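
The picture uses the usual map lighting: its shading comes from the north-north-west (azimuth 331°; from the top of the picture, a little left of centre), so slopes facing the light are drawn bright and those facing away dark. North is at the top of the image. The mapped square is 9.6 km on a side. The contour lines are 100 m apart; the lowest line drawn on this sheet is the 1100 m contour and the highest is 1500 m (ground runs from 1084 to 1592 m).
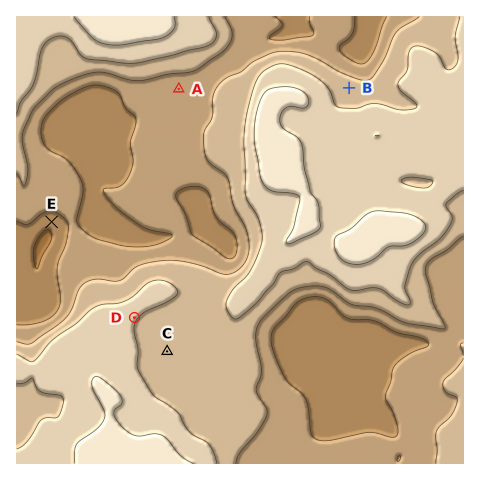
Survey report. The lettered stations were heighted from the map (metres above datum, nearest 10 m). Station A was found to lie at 1260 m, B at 1360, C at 1360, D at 1410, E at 1140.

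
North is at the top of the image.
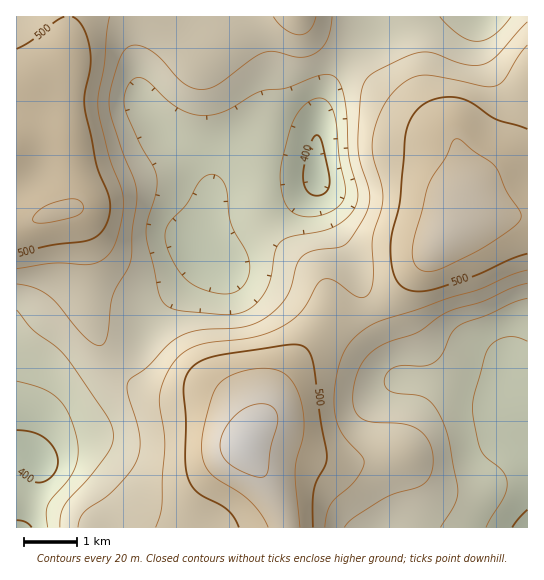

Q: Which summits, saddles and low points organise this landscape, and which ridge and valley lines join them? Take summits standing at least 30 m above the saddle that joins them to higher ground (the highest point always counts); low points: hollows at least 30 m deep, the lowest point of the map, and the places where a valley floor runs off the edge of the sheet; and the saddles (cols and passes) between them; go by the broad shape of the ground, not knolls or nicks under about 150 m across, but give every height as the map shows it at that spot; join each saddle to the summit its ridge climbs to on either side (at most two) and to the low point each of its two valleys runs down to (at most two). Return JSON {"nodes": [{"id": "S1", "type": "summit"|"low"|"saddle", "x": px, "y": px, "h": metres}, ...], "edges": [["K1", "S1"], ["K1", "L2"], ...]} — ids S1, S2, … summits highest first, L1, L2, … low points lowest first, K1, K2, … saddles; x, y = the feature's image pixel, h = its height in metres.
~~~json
{"nodes": [
{"id": "S1", "type": "summit", "x": 243, "y": 443, "h": 549},
{"id": "S2", "type": "summit", "x": 450, "y": 229, "h": 533},
{"id": "S3", "type": "summit", "x": 58, "y": 211, "h": 522},
{"id": "L1", "type": "low", "x": 37, "y": 459, "h": 390},
{"id": "L2", "type": "low", "x": 527, "y": 527, "h": 392},
{"id": "L3", "type": "low", "x": 317, "y": 175, "h": 394},
{"id": "K1", "type": "saddle", "x": 370, "y": 311, "h": 483},
{"id": "K2", "type": "saddle", "x": 115, "y": 366, "h": 457},
{"id": "K3", "type": "saddle", "x": 347, "y": 57, "h": 448}],
"edges": [["K1", "S1"], ["K1", "S2"], ["K1", "L2"], ["K1", "L3"], ["K2", "S1"], ["K2", "S3"], ["K2", "L1"], ["K2", "L3"], ["K3", "S2"], ["K3", "S3"], ["K3", "L3"]]}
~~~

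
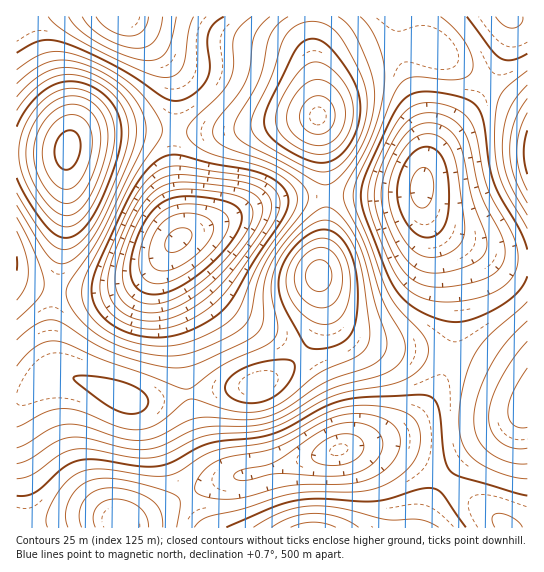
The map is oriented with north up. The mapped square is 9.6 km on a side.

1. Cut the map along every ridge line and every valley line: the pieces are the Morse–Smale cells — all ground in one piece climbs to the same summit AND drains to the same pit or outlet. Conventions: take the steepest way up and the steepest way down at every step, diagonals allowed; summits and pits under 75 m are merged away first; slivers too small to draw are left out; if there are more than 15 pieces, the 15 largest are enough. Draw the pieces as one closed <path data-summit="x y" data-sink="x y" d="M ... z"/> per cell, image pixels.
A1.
<path data-summit="319 275" data-sink="121 523" d="M321 284l-1 35-7 19-9 13-15 16-26 16-14 4-59 6-31 7-24 1-61-24-20-1-17 9-11 10-9 2-1 130 105 1 1-4 9-1 16-7 72-36 42-8 108-29 29-12 13-10 21-23 9-16 10-24-28-6-44-5-22-8-21-18-11-22z"/><path data-summit="319 275" data-sink="178 239" d="M326 196l-33 1-23 4-79 31-14 8-31 35-27 13-21 4-31 0-25-4-25-8-1 117 5 0 5-2 11-10 17-9 20 1 55 23 21 1 56-10 49-6 23-10 26-24 9-13 6-13 2-16-2-38 6-36z"/><path data-summit="67 149" data-sink="178 239" d="M173 131l-75 1-23 7-10 13-48 1-1 126 15 6 26 6 41 1 29-7 19-10 34-37 3-7-8-52z"/><path data-summit="313 527" data-sink="121 523" d="M381 447l-36 1-58 17-68 15-72 36-16 7-9 1-1 3 386 0-14-12-75-54-21-10z"/><path data-summit="67 149" data-sink="122 17" d="M126 16l-110 1 1 136 48-1 10-13 23-7 75-2 3-35-5-24-27-37z"/><path data-summit="319 275" data-sink="422 186" d="M421 189l-7 4-23 3-64 0-2 39-6 43 13 36 18 21 29 12 71 10 5-20 0-38-3-21-7-24-18-36z"/><path data-summit="318 117" data-sink="422 186" d="M398 16l-86 1 0 30 5 42 2 37 5 31 3 39 64 0 23-3 7-4 6-36-2-19-5-24-19-57z"/><path data-summit="318 117" data-sink="122 17" d="M311 16l-184 1 17 17 27 37 5 24-3 35 10 2 40 0 96-17-7-68z"/><path data-summit="527 153" data-sink="422 186" d="M513 16l-4 1 0 22-14 35-18 25-32 36-13 19-9 23-2 20 3 10 8 14 18 14 43 21 17 5 17 2 1-245z"/><path data-summit="527 399" data-sink="121 523" d="M454 359l-5 0-8 23-9 16-21 23-24 15-32 10 26 1 25 8 20 12 67 48 14 13 20 0 1-134-46-25z"/><path data-summit="318 117" data-sink="178 239" d="M318 116l-95 16-49-1-1 34 10 61-3 11 90-36 23-4 33-1-1-27z"/><path data-summit="67 149" data-sink="422 186" d="M509 16l-110 1 2 36 23 73 3 21-2 25 11-25 36-41 23-32 9-19 7-21 0-15z"/><path data-summit="527 399" data-sink="422 186" d="M426 211l3 14 16 29 7 24 3 21 0 38-4 21 31 11 45 24 1-130-18-2-17-5-34-16-22-15z"/>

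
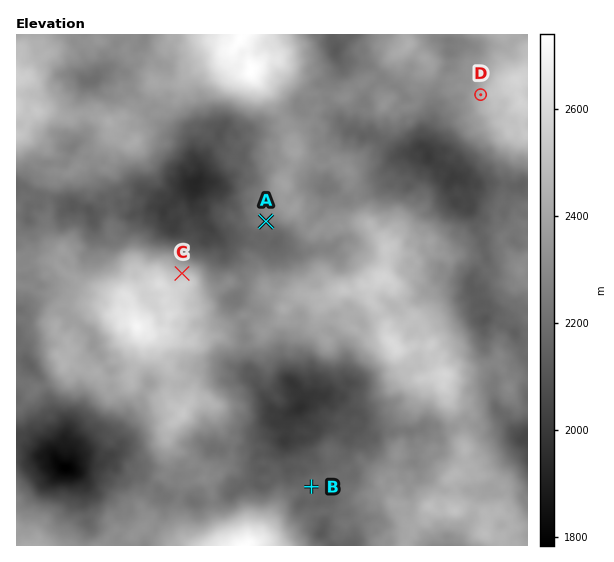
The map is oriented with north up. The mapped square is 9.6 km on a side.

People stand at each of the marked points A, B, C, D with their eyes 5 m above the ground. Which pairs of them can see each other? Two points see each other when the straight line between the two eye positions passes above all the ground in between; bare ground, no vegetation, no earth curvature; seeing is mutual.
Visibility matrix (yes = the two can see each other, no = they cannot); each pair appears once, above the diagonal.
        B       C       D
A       no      yes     no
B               no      no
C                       yes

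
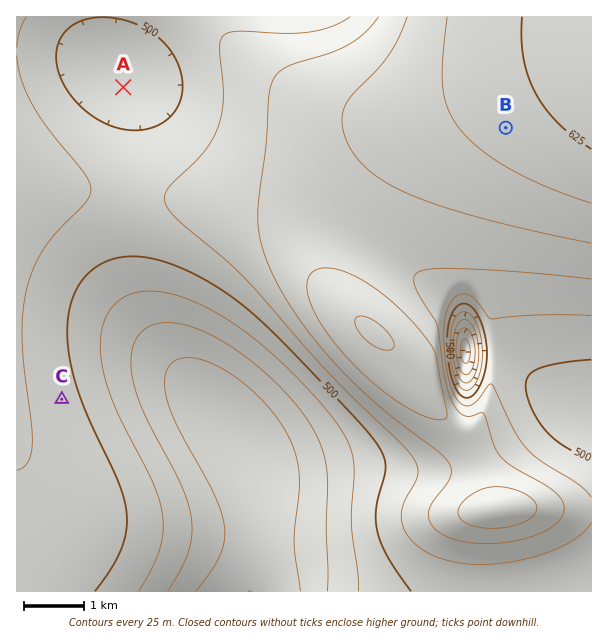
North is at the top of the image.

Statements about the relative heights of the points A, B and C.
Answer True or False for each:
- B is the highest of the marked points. True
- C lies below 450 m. False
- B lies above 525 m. True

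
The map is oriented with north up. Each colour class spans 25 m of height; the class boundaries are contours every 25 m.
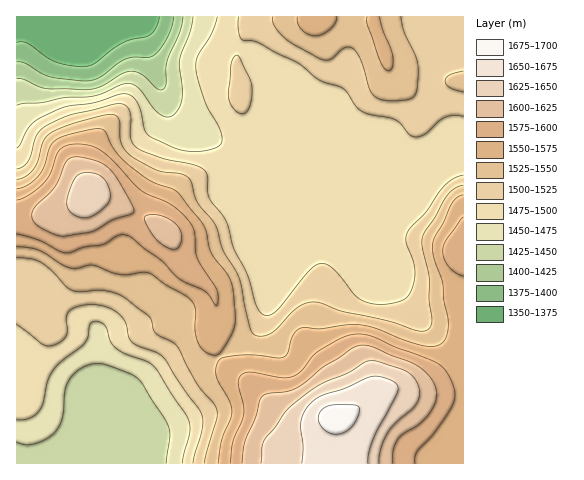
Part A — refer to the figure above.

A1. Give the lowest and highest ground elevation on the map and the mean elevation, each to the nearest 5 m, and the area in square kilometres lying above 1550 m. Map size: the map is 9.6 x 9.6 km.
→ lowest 1360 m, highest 1685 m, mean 1515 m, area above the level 26.2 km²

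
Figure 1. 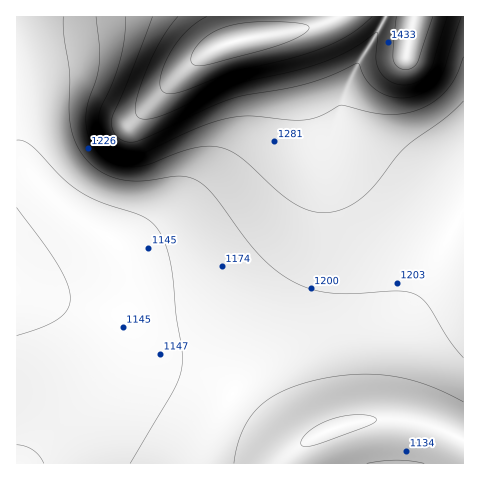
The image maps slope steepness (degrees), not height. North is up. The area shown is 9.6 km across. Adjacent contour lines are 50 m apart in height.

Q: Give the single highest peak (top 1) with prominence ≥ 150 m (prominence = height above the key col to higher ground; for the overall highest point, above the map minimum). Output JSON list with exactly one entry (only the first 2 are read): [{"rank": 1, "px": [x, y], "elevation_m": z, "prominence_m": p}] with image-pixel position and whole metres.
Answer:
[{"rank": 1, "px": [236, 41], "elevation_m": 1523, "prominence_m": 429}]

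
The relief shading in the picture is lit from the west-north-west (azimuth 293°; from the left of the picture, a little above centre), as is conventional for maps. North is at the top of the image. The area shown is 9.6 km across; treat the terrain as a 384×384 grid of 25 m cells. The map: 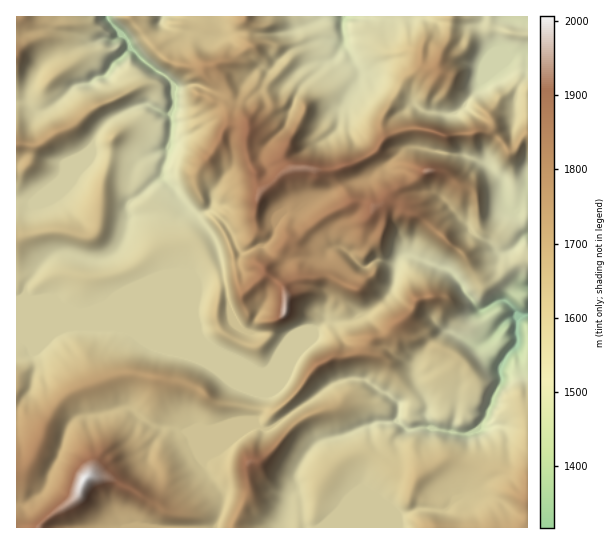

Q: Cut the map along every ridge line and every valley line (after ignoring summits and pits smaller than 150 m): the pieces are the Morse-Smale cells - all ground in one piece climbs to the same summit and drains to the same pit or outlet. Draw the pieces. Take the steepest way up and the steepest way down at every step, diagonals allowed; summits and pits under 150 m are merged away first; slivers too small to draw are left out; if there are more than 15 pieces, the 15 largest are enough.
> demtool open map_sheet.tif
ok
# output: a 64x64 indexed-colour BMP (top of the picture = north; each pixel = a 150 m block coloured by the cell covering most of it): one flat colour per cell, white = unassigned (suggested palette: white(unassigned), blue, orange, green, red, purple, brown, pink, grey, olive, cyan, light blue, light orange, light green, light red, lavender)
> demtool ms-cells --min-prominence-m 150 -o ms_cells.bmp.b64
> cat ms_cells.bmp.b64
<image width="64" height="64" href="data:image/bmp;base64,Qk12CAAAAAAAAHYAAAAoAAAAQAAAAEAAAAABAAQAAAAAAAAIAAATCwAAEwsAABAAAAAAAAAA////ALR3HwAOf/8ALKAsACgn1gC9Z5QAS1aMAMJ34wB/f38AIr28AM++FwDox64AeLv/AIrfmACWmP8A1bDFAEREREREREREREREREiIiIiIZmZmZmZmZmZmZmZmZmZmRERERERERERERERESIiIiIhmZmZmZmZmZmZmZmZmZmZEREREREREREREREREiIiIiGZmZmZmZmZmZmZmZmZmZkRERERERERERERERESIiIiIZmZmZmZmZmZmZmZmZmZmRERERERERERERERERIiIiIiGZmZmZmZmZmZmZmZmZmZERERERERERERERERIiIiIiIZmZmZmZmZmZmZmZmZmZkRERERERERERERERIiIiIiIhmZmZmZmZmZmZmZmZmZmFEREREREREREREREiIiIiIiGZmZmZmZmZmZmZmZmZmYRRERERERERERERESIiIiIiIhmZmZmZmZmZmZmZmZmZhFEREREREREREREREiIiIiIiIZmZmZmZmZmZmZmZmZmERRERERERERERERERIiIiIiIhmZmZmZmZmZmZmZmZmYRFERERERERERERERESIiIiIiIiGZmZmZmZmZmZmZmZhERRERERERERERERERESIeIiIiIiIZmZmdmd3d3ZmZmERFEREREREREREREREREd3iIiIiIiIiId3d3d3dmZmYRERRERERERERERERERER3d3iIiIiIiIh3d3d3d3ZmZhERFEREREREREREREQRERzMd4iIiIiIiHd3d3d3dmZmERERREREREREREREERERHMzHeIiIiIiHd3d3d3d3ZmYRERERRERERERERBERERzMzMx3eIiIh3d3d3d3d3dmZhERERERFEREREEREREczMzMzHd3eIh3d3d3d3d3d3ZmEREREREREREREREREczMPMzMx3d3d3d3d3d3d3d3ZmYRERERERERERERERHMwzMzzMzMd3d3d3d3d3d3d3d2ZhERERERERERERERzMMzMzM8zMzMx3d3d3d3d3d3d3ZmEREREREREREREcwzMzMzMzPMzMzMzHd3d3d3d3d3d2YRERERERERERHMMzMzMzMzMzzMzMzMd3d3d3d3d3d3dhEREREREREczDMzMzMzMzMzMzzMzMzMx3d3d3d3d3d/ERERERERHMMzMzMzMzMzMzMzM8zMzMzHd3d3d3d3d38REREREczDMzMzMzMzMzMzMzMzMzM8zMd3d3d3d3d3fxEREREREzMzMzMzMzMzMzMzMzMzMzM8d3d3d3d3J3f/EREREREREzMzMzMzMzMzMzMzMzMzMzJ3d3d3d3IiIv8REREREREREzMzMzMzMzMzMzMzMzMzIid3d3d3IiIiLxERERERERERETMzMzMzMzMyMzMzMiIiJ3d3d3ciIiIvERERERERERERETMzMzMzMyIiIiIiIiInd3d3ciIiIi8REREREREREREREzMzMzMyIiIiIiIiIiJ3d3IiIiIi/xERERERERERERETMzMzMyIiIiIiIiIiIndyIiIiIiL/ERERERERERERERMzMzMzIiIiIiIiIiIiIiIiIiIiIv8REREREREREREREzMzMzMiIiIiIiIiIiIiIiIiIiIiLxERERERERERERETMzMzMyIiIiIiIiIiIiIiIiIiIiIiERERERERERERERMzMzMzIiIiIiIiIiIiIiIiIiIiIiIREREREREREREREzMzMzMiIiIiIiIiIiIiIiIiIiIiIhERERERERERERETMzMzMyIiIiIiIiIiIiIiIiIiIiIiERERERERERERERMzMzMzIiIiIiIiIiIiIiIiIiIiIiKqoRERERERERERMzMzMzMiIiIiIiIiIiIiIiIiIiIiIqqqEREREREREREzMzMzMzIiIiIiIiIiIiIiIiIiIiIiqqqqEREREREREzMzMzMzVSIiIiIiIiIiIiIiIiIiIiKqqqoREREREREzMzMzMzNVVSIiIiIiIiIiIiIiIiIiIqqqqqERERERERMzMzMzNVVVVVVVVSIiIiIiIiIiIiIiqqqqqhEREREREzMzMzM1VVVVVVVVVSIiIiIiIiIiIiKqqqqqoRERERETMzMzMzVVVVVVVVVVUiIiIiIiIiIpIqqqqqqqERERERMzMzMzNVVVVVVVVVVVIiIiIiIiIimSqqqqqqoREREREzMzMzM1VVVVVVVVVVWZIiKZmZkpmZmqqqqqqqERERERMzMzNVVVVVVVVVVVVZmZmZmZmZmZmaqqqqqqqhERERMzMzM1VVVVVVVVVVVVmZmZmZmZmZmZqruqqqqqqqEaqjMzMzVVVVVVVVVVVVVZmZmZmZmZmZm7u7qqqqqqqqqqMzMzNVVVVVVVVVVVVVmZmZmZmZmZmbu7u6qqqqqqqqozMzM1VVVVVVVVVVVVVZmZmZmZmZmQu7u7u6qqqqqqozMzM1VVVVVVVVVVVVVVmZmZmZmZmZC7u7u7u7qqqqqjMzMzVVVVVVVVVVVVVVVZmZmZmZmZkLu7u7u7u6qqozMzMzVVVVVVVVVVVVVVVVVZmZmZmZmZu7u7u7u7uqozPd3d3dVVVVVVVVVVVVVVVVVZmZmZmZm7u7u7u7u7ozPd3d3d3VVVVVVVVVVVVVVVVVmZmZnu6bu7u7u7u7szPd3d3d3d1VVVVVVVVVVVVVVVVZmZnu7uu7u7u7u7szPd3d3d3d3VVVVVVVVVVVVVVVVVmZme7u67u7u7u7szPd3d3d3d3dVVVVVVVVVVVVVVVVWZme7u7ru7u7u7uzM93d3d3d3d1VVVVVVVVVVVVVVVVZmZnu7u"/>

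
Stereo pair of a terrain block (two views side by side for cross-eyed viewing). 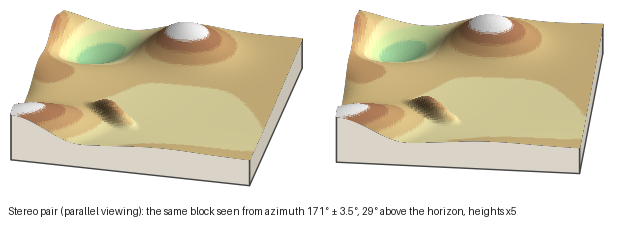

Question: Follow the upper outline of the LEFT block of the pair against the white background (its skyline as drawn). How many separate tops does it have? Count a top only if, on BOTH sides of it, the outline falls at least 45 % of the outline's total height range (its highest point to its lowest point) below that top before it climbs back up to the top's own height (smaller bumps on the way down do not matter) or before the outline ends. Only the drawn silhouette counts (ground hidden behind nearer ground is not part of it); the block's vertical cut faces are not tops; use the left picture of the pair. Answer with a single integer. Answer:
0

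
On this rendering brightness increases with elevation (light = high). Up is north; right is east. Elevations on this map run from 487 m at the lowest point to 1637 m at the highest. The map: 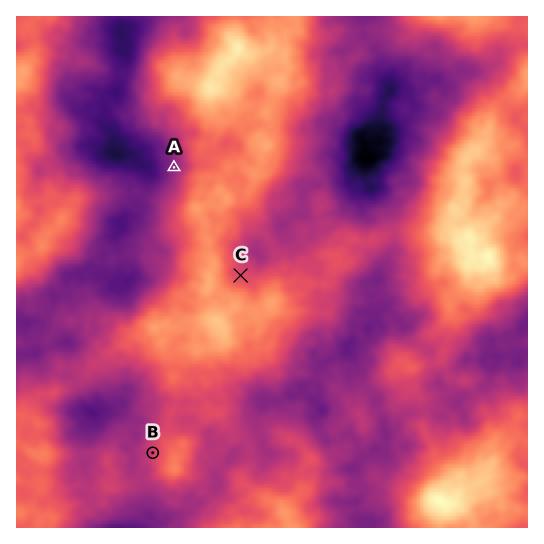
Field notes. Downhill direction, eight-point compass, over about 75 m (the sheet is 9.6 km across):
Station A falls W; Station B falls W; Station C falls N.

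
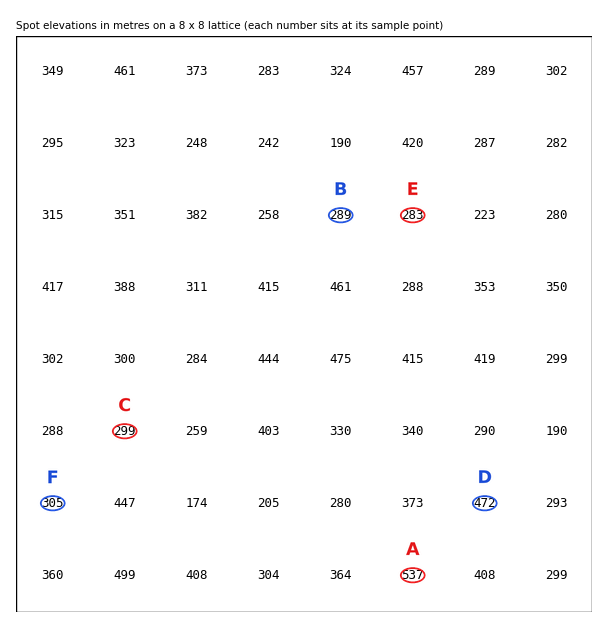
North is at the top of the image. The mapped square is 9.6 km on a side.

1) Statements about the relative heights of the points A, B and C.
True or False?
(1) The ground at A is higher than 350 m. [True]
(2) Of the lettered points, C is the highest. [False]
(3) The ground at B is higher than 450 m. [False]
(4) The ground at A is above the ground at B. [True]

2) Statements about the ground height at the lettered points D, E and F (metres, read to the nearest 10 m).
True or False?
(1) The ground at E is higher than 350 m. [False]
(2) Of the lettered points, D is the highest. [True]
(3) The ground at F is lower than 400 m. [True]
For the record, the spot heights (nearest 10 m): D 470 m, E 280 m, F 310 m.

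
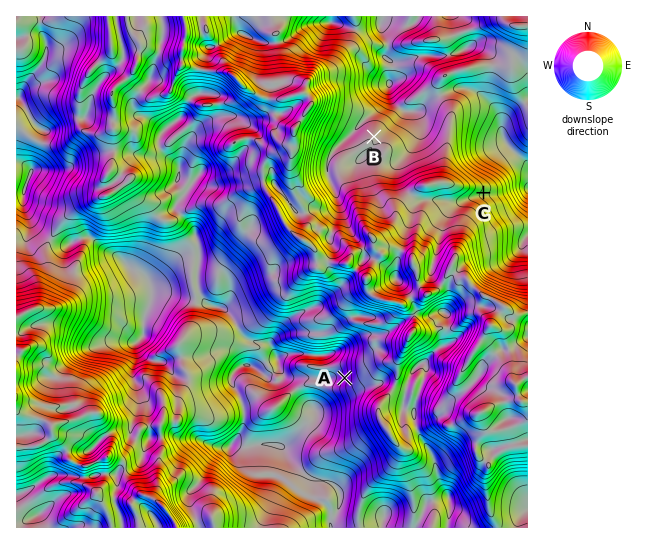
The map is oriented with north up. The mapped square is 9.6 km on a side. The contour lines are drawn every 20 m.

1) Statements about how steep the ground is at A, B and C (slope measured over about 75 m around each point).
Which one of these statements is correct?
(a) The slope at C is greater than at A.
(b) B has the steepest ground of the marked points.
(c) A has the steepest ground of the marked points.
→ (c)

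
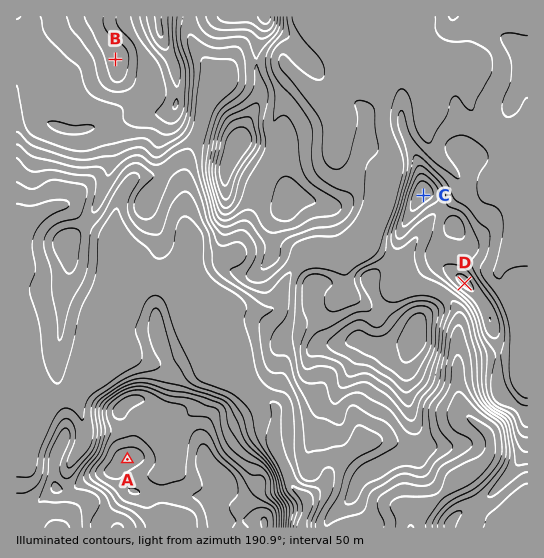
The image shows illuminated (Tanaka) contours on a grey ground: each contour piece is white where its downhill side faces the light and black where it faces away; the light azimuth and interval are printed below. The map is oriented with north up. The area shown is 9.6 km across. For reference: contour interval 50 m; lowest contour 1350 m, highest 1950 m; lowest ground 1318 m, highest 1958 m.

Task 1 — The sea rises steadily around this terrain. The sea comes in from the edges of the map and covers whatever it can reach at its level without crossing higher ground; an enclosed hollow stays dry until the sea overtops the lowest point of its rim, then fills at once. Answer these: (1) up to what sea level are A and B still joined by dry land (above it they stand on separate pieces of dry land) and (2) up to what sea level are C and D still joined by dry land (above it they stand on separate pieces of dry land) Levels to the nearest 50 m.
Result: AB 1450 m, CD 1750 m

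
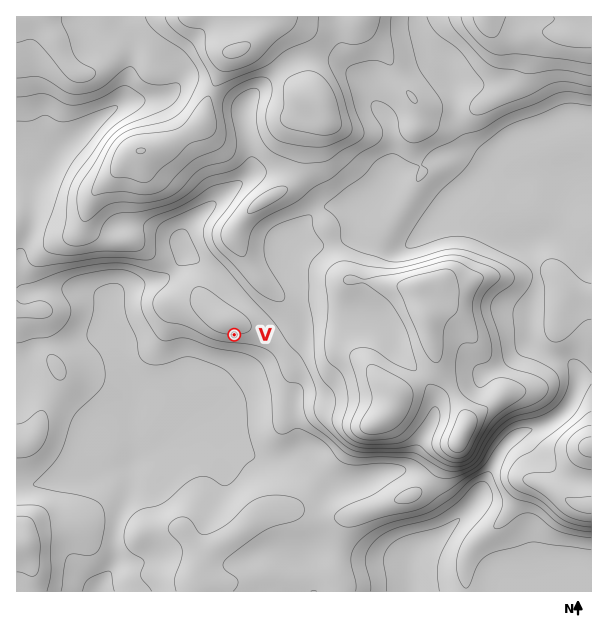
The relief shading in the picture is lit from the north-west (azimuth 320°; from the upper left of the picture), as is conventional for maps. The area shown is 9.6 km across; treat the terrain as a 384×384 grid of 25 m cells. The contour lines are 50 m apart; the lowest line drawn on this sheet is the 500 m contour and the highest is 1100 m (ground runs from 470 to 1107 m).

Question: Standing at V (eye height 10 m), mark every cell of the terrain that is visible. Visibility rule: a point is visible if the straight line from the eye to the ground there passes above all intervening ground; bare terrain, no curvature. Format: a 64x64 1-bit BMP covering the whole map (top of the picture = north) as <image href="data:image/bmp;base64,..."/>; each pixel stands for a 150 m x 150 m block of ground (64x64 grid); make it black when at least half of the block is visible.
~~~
<image width="64" height="64" href="data:image/bmp;base64,Qk0+AgAAAAAAAD4AAAAoAAAAQAAAAEAAAAABAAEAAAAAAAACAAATCwAAEwsAAAIAAAAAAAAA////AAAAAAA8AA+AMAAAADwAf4A4AAAAOAA8ADgAAAA4QDwAEAAAAHhAHAAAAAAA+OAeAAAAAAD95z+AAAAAAP///+AQAAAA//////wAAAD//////4AAAP//////AAAA//////wAAAB/////8AAAAH/////gAAAAf////CAAAAB////4AAAAAP////AAAAAA////+BwAAAD////8PgAAAL//////gAAAv/////+AAAD//////4AAAB//////gAAAD////+8AAAAP////7wAAAA/////+AAAAn/////wAAAD/+MP/8AAAAP/ggf/gAAAA/wAAD+AEAAD8AAAG4AgAALgAAARwGAAAEAAAAHAwAAAAAAAAMHAAAAAAAAAwIAAAAAAAADAAAAAAAAAAAAAAAAAAAAAAAAAAAAAAAAAAAAAAAAAAAAAAAAAAAAAAAAAAAAAAAAAAAAAAAAAAAAAAAAAAAAAAAAAAAAAAAAAAAAAAAAAAAAAAAAAAAAAAAAAAAAAAAAAAAAAAAAAAAAAAAAAAAAAAAAAAAAAAAAAAAAAAAAAAAAAAAAAAAAAAAAAAAAAAAAAAAAAAAAAAAAAAAAAAAAAAAAAAAAAAAAAAAAAAAAAAAAAAAAAAAAAAAAAAAAAAAAAAAAAAAAAAAAAAAAAAAAAAAAAAAAAAAAAAAAAAAAAAAAAAAA=="/>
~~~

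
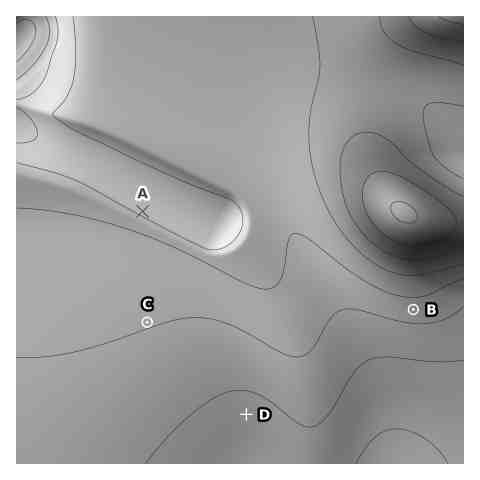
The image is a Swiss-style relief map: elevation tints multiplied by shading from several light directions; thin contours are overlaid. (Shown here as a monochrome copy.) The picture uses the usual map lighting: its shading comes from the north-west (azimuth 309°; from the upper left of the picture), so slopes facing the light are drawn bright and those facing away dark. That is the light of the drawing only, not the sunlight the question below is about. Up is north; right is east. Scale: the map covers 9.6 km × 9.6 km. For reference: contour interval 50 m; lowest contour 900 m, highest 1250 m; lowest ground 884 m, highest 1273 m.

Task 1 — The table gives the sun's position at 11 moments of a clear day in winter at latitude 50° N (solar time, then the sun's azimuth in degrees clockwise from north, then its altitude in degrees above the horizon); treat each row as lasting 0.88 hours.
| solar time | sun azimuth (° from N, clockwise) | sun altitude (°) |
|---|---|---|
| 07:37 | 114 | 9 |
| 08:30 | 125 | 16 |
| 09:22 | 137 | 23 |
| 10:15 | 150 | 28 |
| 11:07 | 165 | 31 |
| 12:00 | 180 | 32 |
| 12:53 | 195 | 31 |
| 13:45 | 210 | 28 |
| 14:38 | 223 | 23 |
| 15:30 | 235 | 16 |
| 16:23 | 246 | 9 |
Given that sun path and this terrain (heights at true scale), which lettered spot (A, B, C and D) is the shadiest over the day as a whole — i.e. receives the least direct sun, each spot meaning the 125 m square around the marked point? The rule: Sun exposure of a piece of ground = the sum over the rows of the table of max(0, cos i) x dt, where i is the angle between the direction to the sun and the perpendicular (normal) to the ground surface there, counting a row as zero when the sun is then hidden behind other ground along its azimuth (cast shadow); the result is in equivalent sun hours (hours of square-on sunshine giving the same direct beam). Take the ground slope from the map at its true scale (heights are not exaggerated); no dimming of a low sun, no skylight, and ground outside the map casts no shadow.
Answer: A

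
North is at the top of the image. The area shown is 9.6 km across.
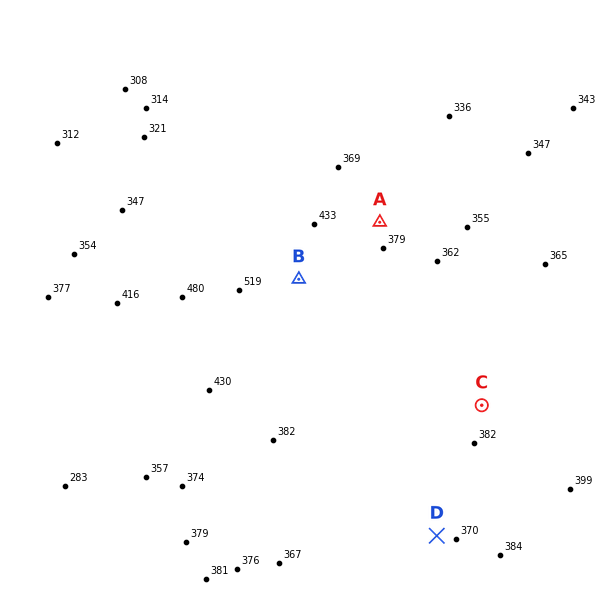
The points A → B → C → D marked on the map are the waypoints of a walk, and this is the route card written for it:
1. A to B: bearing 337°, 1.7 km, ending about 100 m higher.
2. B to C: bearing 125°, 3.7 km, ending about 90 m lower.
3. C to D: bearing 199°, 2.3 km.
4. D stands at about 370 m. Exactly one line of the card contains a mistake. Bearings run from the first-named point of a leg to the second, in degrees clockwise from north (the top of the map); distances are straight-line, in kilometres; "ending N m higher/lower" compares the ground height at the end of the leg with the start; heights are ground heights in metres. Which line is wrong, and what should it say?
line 1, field bearing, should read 235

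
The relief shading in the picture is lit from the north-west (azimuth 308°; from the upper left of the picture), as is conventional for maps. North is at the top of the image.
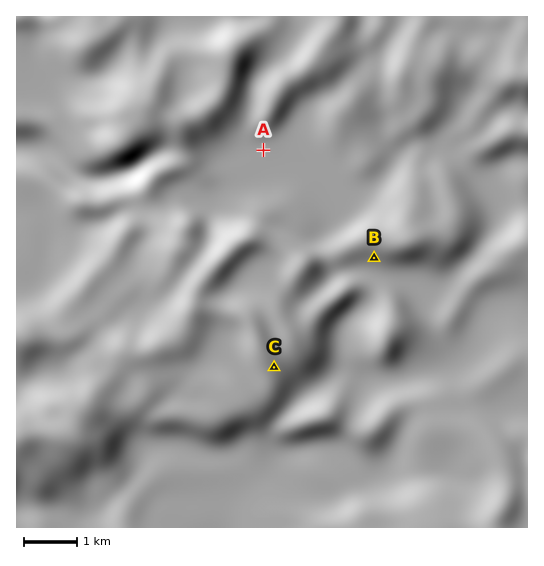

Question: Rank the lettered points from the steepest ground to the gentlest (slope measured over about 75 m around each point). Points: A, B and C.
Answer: B C A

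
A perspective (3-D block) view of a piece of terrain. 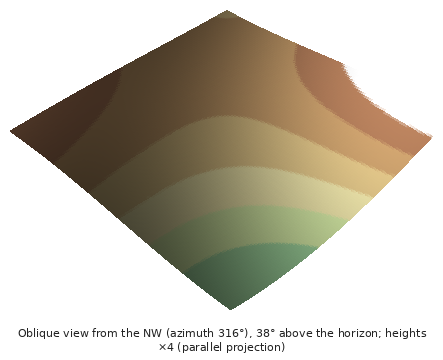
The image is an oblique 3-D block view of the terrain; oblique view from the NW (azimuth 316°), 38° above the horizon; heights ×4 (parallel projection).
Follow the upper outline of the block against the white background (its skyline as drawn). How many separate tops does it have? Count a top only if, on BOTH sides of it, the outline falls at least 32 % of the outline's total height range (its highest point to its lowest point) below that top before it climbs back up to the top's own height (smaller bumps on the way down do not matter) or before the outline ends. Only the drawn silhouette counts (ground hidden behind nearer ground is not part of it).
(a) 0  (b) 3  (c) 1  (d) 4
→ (c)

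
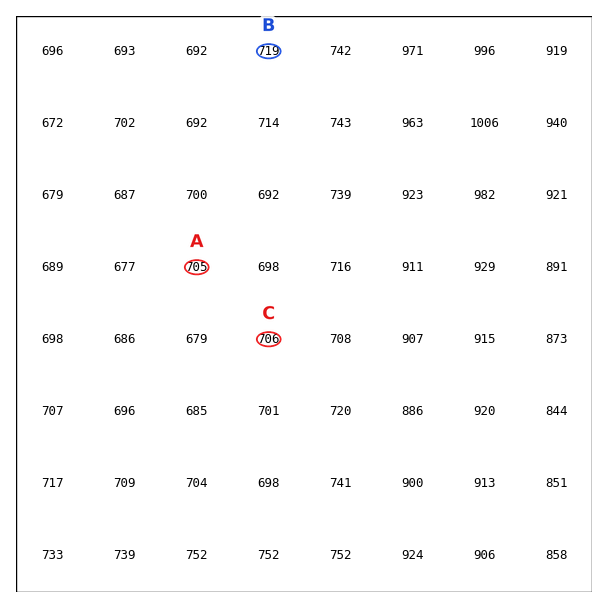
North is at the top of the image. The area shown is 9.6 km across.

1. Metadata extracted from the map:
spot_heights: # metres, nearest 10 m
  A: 710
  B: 720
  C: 710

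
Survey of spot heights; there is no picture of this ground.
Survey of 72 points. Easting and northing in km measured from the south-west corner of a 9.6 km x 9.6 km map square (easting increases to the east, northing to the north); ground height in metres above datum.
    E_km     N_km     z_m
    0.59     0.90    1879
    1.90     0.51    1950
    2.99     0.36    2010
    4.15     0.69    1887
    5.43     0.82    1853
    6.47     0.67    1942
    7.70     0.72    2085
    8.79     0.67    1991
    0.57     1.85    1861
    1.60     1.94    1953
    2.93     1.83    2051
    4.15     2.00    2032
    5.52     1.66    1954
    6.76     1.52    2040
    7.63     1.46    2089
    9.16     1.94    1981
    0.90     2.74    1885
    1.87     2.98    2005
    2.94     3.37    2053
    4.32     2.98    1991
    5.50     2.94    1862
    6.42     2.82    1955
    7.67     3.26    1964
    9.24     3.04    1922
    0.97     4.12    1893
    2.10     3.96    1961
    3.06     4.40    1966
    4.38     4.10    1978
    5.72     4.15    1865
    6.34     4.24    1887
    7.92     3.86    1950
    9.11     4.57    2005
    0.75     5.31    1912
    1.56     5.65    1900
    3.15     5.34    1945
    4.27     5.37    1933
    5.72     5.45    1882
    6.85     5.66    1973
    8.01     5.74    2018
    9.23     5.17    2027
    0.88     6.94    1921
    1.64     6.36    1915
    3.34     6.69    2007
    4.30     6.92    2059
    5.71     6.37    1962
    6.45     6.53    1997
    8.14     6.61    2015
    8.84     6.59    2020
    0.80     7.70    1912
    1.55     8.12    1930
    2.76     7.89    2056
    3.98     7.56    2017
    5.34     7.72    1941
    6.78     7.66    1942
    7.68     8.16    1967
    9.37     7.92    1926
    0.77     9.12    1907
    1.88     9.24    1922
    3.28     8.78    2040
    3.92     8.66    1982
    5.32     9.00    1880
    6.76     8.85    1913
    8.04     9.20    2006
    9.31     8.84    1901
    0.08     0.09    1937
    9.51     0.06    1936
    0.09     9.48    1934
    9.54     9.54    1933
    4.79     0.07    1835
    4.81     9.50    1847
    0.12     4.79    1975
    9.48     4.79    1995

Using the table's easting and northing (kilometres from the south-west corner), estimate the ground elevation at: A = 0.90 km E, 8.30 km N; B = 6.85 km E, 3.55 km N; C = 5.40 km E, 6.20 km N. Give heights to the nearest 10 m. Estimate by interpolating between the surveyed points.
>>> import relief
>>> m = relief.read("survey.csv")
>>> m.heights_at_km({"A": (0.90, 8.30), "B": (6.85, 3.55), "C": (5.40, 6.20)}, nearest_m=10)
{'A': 1890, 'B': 1930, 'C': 1960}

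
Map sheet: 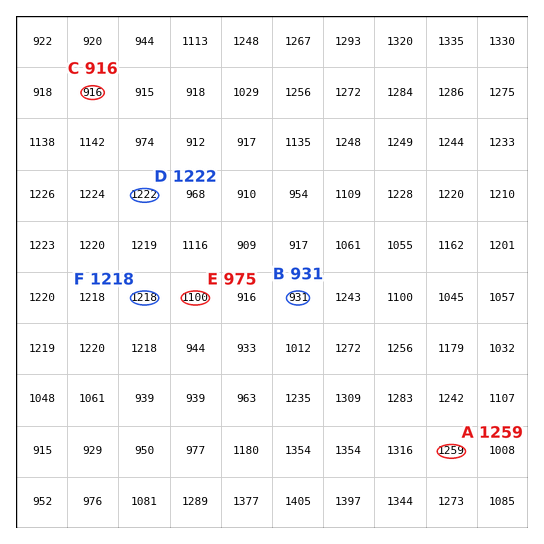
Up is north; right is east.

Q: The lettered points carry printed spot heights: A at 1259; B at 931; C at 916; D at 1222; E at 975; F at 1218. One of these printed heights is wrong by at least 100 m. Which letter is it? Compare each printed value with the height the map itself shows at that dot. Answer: E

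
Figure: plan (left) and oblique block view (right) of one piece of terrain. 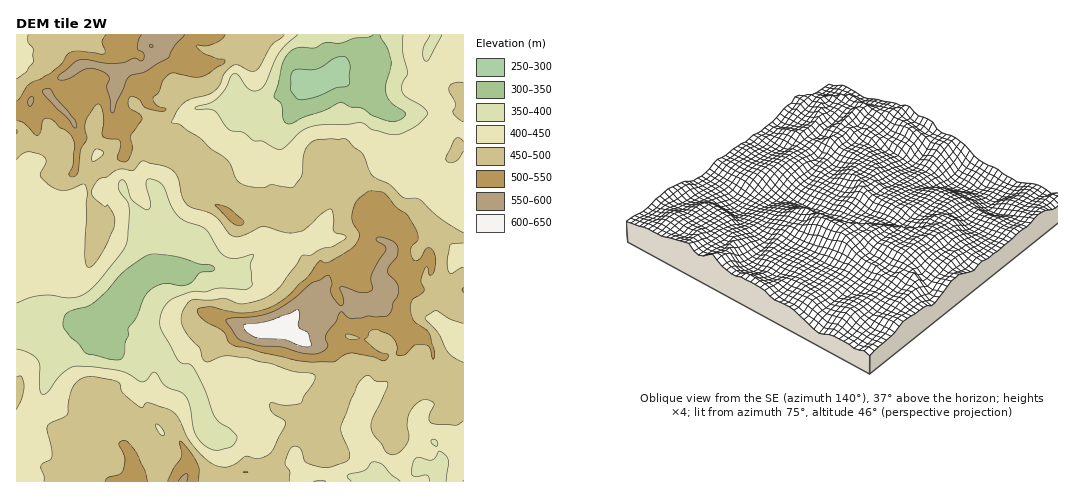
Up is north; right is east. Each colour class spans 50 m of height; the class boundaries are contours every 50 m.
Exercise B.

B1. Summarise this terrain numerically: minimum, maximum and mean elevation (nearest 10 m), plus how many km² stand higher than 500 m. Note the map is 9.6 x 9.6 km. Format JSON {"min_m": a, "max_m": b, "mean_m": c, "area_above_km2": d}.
{"min_m": 280, "max_m": 630, "mean_m": 450, "area_above_km2": 15.3}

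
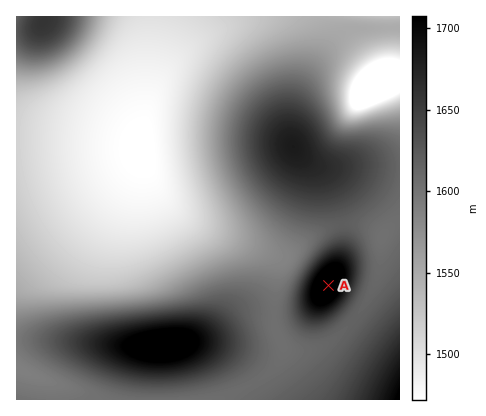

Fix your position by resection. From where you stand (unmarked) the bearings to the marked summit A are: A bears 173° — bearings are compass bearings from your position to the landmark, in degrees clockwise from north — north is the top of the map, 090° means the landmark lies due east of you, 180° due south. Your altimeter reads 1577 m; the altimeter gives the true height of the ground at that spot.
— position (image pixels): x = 301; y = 59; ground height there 1577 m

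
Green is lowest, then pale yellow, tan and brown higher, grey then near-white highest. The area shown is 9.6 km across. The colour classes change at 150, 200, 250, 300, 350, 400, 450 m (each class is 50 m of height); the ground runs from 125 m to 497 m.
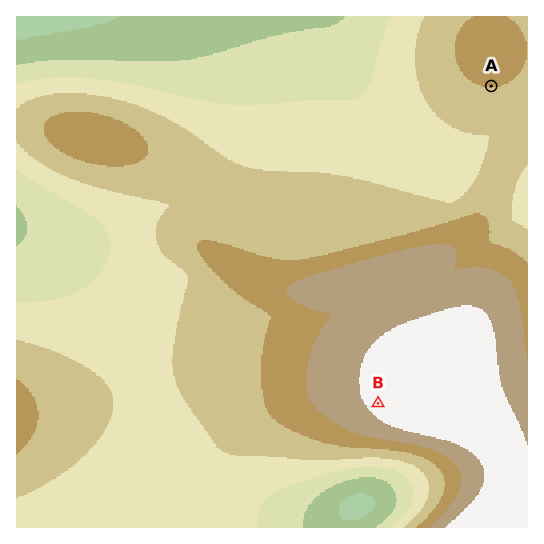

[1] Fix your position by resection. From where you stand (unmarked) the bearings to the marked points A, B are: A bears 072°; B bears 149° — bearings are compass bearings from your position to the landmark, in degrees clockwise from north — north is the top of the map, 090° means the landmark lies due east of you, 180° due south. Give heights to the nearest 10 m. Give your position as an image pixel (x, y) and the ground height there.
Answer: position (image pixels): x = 237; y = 169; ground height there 300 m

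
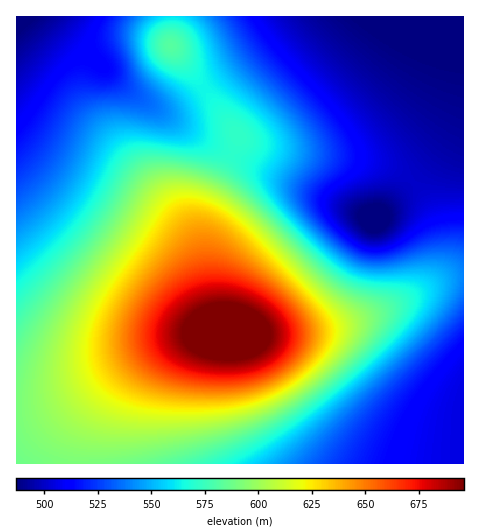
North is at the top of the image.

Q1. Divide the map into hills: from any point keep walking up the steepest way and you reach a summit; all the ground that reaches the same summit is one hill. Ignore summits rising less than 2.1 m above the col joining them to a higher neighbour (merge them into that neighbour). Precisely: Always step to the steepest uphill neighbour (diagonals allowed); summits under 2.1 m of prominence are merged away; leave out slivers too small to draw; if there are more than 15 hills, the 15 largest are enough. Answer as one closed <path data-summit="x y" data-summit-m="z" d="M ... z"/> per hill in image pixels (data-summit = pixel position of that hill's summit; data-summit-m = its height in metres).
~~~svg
<path data-summit="229 333" data-summit-m="714" d="M463 16l-163 0-98 75-20 13-11 4-13 0-22-13-69-58-21-21-30 1 1 447 447-1z"/><path data-summit="171 46" data-summit-m="582" d="M299 16l-253 1 21 20 69 58 22 13 13 0 11-4 28-19z"/>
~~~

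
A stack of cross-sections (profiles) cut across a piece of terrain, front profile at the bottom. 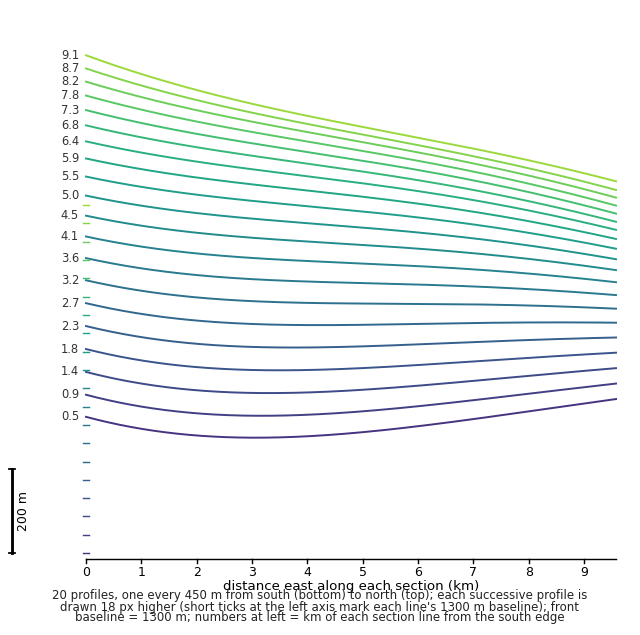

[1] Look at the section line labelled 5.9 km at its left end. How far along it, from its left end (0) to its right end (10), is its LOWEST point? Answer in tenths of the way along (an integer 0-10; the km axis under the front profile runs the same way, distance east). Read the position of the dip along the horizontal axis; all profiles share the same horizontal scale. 10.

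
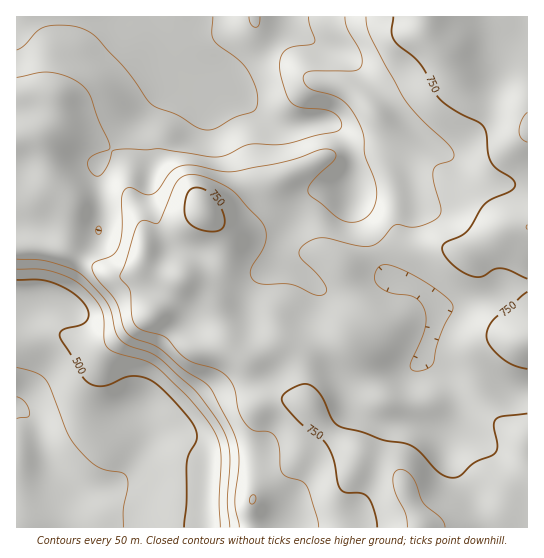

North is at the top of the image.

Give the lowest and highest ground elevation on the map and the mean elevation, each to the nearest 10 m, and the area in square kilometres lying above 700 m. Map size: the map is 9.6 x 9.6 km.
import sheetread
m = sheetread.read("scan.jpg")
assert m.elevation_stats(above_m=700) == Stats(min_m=400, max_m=810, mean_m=650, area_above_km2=40.8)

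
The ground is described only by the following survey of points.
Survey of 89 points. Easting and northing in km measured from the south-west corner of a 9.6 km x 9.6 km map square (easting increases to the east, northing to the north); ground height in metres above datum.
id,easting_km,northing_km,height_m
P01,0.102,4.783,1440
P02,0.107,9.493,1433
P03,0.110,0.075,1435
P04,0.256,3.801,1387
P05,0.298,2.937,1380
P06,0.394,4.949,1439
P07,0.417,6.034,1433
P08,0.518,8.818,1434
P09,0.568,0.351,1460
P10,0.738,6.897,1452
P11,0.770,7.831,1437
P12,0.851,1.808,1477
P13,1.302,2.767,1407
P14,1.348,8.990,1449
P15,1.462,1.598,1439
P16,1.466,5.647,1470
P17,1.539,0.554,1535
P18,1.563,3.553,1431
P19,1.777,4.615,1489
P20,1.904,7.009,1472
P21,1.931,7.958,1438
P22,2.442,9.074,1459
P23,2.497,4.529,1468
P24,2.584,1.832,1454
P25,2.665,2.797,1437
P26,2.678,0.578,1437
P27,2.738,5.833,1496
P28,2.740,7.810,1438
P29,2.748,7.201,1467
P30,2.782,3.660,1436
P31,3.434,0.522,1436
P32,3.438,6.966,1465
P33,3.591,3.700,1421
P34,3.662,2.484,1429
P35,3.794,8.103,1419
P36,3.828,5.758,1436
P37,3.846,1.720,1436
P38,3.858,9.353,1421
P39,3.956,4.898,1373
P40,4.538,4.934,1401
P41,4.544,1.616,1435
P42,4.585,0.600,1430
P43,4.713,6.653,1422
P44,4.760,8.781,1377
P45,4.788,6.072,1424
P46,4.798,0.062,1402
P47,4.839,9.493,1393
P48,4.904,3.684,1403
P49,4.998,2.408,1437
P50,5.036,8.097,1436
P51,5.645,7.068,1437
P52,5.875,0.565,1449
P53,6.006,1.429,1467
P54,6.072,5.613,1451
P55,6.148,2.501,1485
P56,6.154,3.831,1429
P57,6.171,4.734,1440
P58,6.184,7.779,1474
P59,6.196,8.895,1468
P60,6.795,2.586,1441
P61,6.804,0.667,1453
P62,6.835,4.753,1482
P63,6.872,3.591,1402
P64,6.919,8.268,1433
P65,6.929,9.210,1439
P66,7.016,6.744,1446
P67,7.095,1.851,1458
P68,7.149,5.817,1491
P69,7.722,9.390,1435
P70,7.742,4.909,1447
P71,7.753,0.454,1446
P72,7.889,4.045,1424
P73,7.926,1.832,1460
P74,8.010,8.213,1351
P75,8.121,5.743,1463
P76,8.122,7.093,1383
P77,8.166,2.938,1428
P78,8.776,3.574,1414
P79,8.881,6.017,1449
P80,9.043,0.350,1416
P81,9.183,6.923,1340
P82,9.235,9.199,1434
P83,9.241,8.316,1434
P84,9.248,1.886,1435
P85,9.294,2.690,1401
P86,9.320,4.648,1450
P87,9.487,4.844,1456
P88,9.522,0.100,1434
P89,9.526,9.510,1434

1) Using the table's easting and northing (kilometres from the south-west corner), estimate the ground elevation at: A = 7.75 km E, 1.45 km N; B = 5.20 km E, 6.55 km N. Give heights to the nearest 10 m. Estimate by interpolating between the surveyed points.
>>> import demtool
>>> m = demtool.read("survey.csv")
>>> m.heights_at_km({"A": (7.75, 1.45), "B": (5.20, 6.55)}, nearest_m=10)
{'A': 1470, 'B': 1440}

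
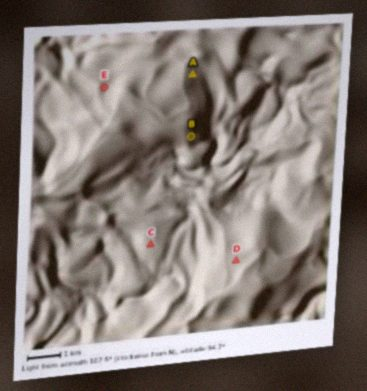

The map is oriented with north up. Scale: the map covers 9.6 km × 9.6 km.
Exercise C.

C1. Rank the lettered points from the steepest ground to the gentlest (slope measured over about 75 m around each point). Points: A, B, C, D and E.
B A E D C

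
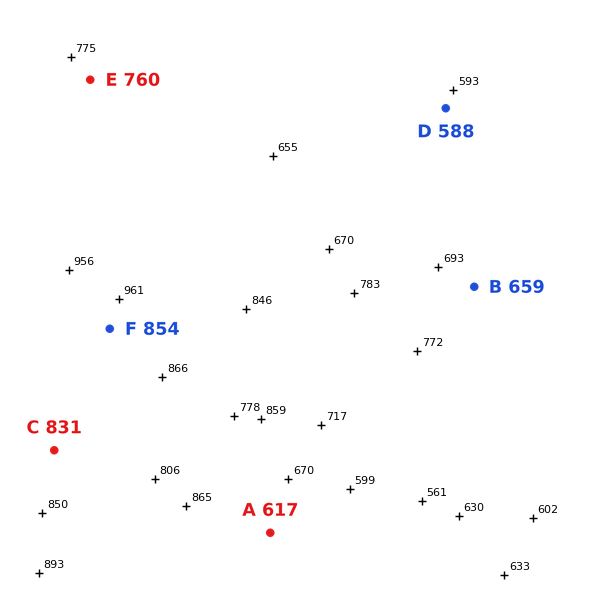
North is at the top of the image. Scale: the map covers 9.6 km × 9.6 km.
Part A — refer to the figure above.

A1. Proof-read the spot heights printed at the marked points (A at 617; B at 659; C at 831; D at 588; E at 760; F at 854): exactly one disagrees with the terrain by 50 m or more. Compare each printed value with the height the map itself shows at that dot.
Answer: A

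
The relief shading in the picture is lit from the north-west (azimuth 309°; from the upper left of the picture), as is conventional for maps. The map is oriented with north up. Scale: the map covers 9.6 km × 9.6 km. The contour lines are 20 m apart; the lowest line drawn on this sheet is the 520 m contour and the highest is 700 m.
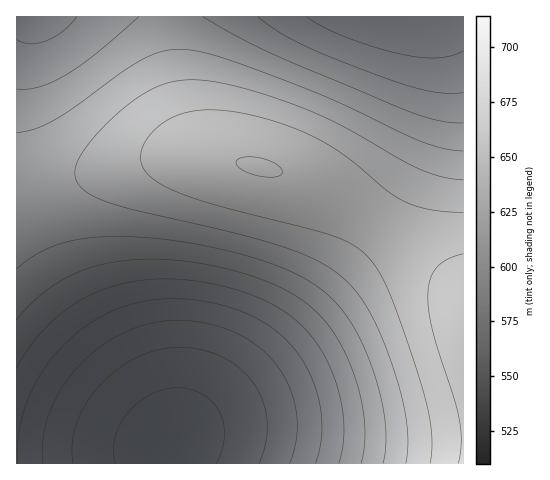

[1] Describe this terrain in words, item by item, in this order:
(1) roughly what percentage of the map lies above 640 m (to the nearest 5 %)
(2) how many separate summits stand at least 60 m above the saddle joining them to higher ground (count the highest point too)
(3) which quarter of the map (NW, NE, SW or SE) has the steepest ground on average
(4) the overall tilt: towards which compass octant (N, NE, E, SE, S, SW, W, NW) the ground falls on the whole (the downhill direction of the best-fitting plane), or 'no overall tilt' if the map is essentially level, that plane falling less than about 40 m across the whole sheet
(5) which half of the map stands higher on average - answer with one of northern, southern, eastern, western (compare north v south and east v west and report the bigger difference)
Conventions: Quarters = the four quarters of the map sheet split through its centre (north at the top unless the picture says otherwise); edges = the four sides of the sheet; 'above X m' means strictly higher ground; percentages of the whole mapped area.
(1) Ground above 640 m makes up about 45 % of the sheet.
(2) There is 1 summit with 60 m or more of prominence.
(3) The south-east quarter is the steepest part of the map.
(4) The general tilt is down to the south-west (the land rises towards the north-east).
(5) On average the northern half of the map is the higher ground.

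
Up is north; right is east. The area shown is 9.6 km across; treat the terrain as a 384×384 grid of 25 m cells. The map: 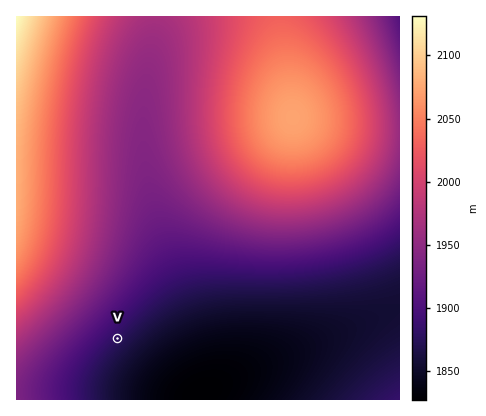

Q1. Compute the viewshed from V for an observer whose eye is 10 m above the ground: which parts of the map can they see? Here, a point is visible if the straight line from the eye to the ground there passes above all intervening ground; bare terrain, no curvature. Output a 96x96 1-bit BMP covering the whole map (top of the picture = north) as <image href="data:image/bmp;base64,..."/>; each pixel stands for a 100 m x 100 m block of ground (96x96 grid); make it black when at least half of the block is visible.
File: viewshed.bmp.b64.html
<image width="96" height="96" href="data:image/bmp;base64,Qk2+BAAAAAAAAD4AAAAoAAAAYAAAAGAAAAABAAEAAAAAAIAEAAATCwAAEwsAAAIAAAAAAAAA////AAAAAAD///////////////////////////////////////////////////////////////////////////////////////////////////////////////////////////////////////////////////////////////////////////////////////////////////////////////////////////////////////////////////////////////////////////////////////////////////////////////////////////////////////////////////////////////////////////////////////////////////////////////////////////////////////////////////////////////////////////////////////////////////////////////j//////////////8D///8H/////////4D///gB/////////gD//+AA/////////AD//4AA////////+AD//gAAf///////+AA/8AAAf///////8AAPgAAAf///////4AAAAAAAP///////4AAAAAAAP///////wAAAAAAAP///////wAAAAAAAP///////gAAAAAAAH///////gAAAAAAAH///////AAAAAAAAH///////AAAAAAAAH//////+AAAAAAAAD//////+AAAAAAAAD//////8AAAAAAAAD//////8AAAAAAAAD//////4AAAAAAAAD//////4AAAAAAAAB//////wAAAAAAAAB//////wAAAAAAAAB//////gAAAAAAAAB//////AAAAAAAAAB/////+AAAAAAAAAA/////+AAAAAAAAAA/////8AAAAAAAAAA/////4AAAAAAAAAA/////wAAAAAAAAAA/////gAAAAAAAAAAf////AAAAAAAAAAAf///8AAAAAAAAAAAf///4AAAAAAAAAAAf///wAAAAAAAAAAAP///gAAAAAAAAAAAP//+AAAAAAAAAAAAP//8AAAAAAAAAAAAP//wAAAAAAAAAAAAH//gAAAAAAAAAAAAD/8AAAAAAAAAAAAAB/gAAAAAAAAAAAAAAAAAAAAAAAAAAAAAAAAAAAAAAAAAAAAAAAAAAAAAAAAAAAAAAAAAAAAAAAAAAAAAAAAAAAAAAAAAAAAAAAAAAAAAAAAAAAAAAAAAAAAAAAAAAAAAAAAAAAAAAAAAAAAAAAAAAAAAAAAAAAAAAAAAAAAAAAAAAAAAAAAAAAAAAAAAAAAAAAAAAAAAAAAAAAAAAAAAAAAAAAAAAAAAAAAAAAAAAAAAAAAAAAAAAAAAAAAAAAAAAAAAAAAAAAAAAAAAAAAAAAAAAAAAAAAAAAAAAAAAAAAAAAAAAAAAAAAAAAAAAAAAAAAAAAAAAAAAAAAAAAAAAAAAAAAAAAAAAAAAAAAAAAAAAAAAAAAAAAAAAA="/>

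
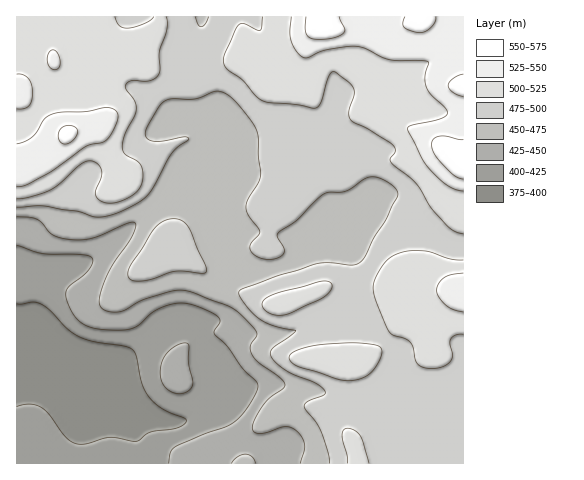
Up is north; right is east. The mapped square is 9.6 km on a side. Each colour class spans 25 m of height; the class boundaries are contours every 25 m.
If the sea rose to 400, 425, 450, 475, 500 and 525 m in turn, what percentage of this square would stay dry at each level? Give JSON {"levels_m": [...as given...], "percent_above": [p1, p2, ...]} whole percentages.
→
{"levels_m": [400, 425, 450, 475, 500, 525], "percent_above": [93, 83, 76, 59, 30, 9]}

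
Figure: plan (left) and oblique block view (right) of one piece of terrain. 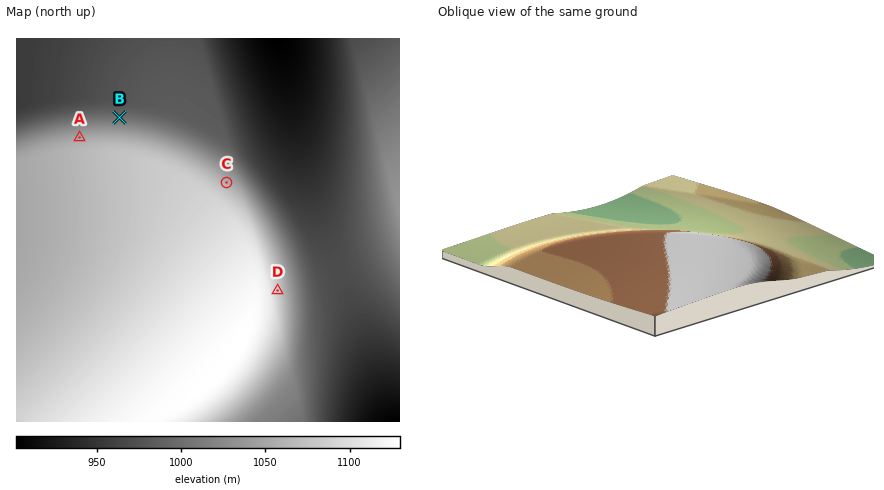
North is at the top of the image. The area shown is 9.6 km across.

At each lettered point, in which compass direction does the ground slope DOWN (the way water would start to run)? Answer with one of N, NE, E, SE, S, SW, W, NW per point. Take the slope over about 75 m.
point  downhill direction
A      N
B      N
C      NE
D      E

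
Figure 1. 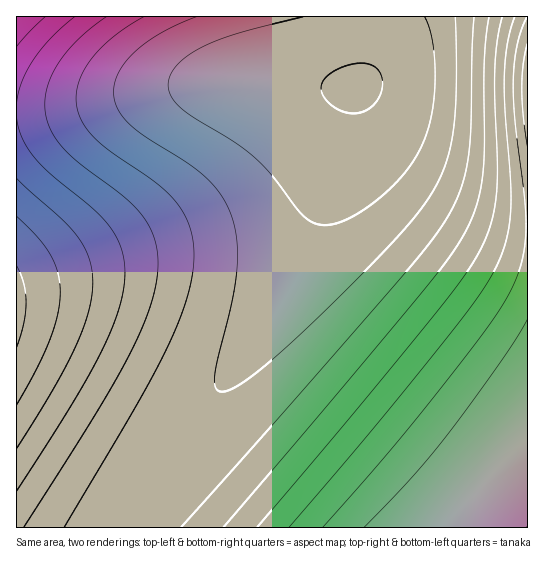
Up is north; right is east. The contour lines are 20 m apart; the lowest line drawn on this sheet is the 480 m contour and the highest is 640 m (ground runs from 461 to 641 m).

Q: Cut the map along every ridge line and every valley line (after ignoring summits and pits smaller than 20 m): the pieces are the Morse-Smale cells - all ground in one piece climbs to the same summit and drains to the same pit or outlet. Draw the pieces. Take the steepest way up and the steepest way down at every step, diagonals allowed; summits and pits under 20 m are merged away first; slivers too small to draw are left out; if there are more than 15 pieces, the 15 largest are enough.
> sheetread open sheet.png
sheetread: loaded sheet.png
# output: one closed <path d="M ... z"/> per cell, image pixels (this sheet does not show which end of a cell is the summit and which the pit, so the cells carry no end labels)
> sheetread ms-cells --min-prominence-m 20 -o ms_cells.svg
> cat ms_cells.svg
<path d="M270 83l-57 0-27 2-113 22-57 4 1 417 105 0 5-13 96-130 54-86 30-57 14-36 15-47 13-60 6-10z"/><path d="M355 88l-6 11-13 60-15 47-14 36-23 45-61 98-96 130-4 8 0 5 405-1 0-300-29-3-29-9-32-16-28-19-27-26-10-13-8-16z"/><path d="M527 16l-146 0-2 23-7 24-5 12-11 12 4 22 13 32 10 13 19 19 29 22 27 14 27 11 30 7 13-1z"/><path d="M379 16l-362 0-1 94 18 1 39-4 88-18 52-6 57 0 55 5 29 0 10-9 8-16 7-24z"/>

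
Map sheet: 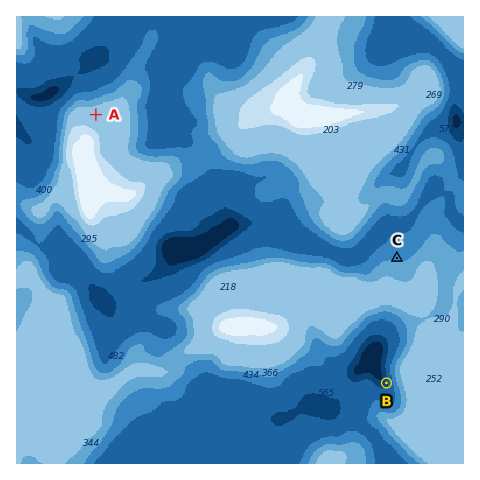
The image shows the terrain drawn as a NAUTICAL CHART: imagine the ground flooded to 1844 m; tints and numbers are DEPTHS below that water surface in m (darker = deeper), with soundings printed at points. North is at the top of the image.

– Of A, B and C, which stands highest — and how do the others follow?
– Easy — A C B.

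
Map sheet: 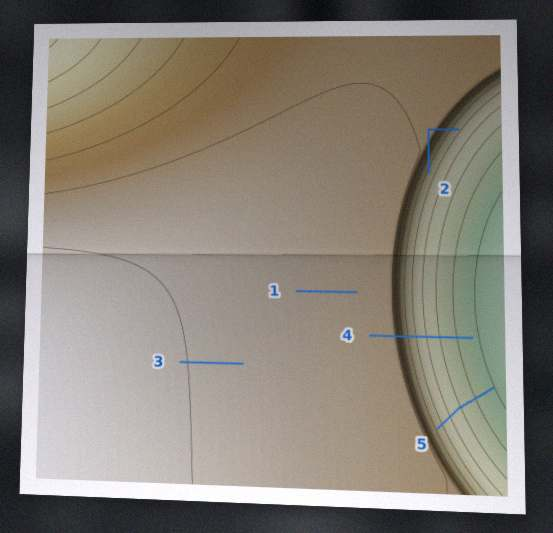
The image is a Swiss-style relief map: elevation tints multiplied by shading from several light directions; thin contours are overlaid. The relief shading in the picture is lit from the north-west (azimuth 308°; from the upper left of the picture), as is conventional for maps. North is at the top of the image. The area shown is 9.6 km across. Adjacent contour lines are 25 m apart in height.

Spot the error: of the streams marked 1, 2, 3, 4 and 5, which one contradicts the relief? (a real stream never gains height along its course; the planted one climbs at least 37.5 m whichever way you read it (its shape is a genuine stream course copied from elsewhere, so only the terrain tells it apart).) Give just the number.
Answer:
2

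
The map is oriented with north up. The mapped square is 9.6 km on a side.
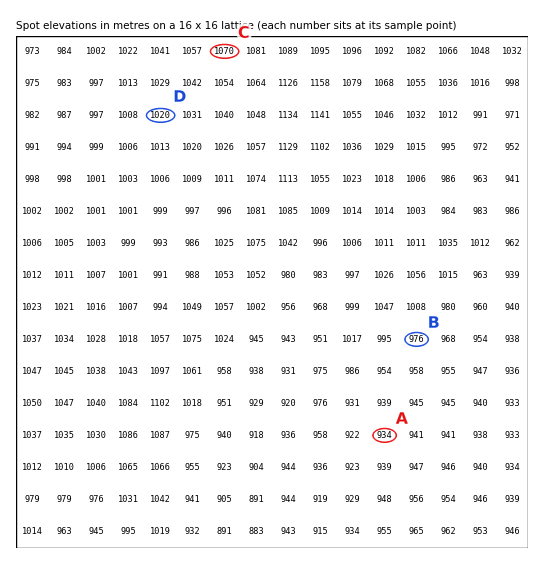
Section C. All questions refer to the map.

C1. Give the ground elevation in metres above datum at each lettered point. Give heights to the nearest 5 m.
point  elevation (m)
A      935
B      975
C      1070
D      1020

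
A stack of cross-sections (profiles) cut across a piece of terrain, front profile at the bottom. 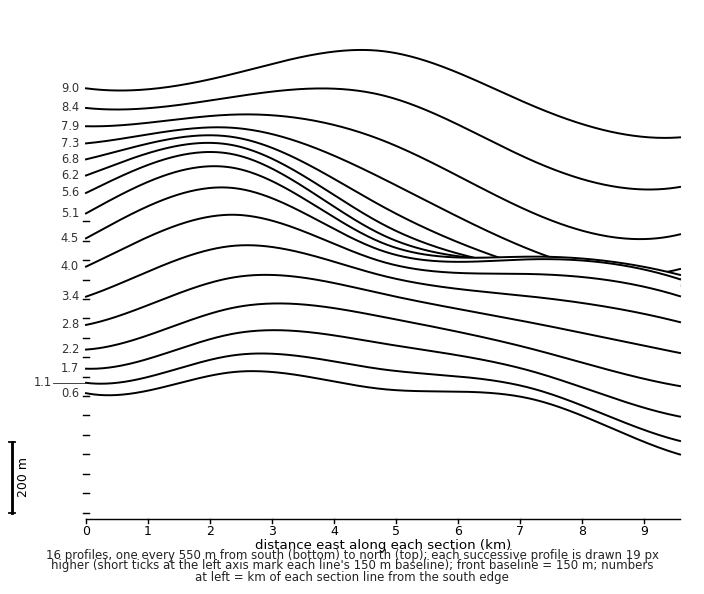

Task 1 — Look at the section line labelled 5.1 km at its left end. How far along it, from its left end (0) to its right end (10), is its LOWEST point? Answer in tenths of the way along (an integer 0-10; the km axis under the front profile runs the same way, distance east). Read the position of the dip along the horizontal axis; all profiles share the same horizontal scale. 10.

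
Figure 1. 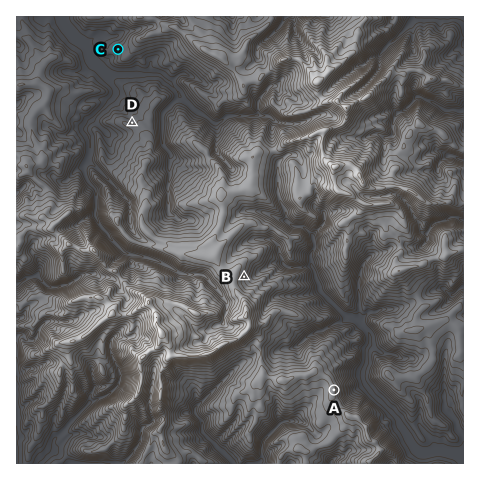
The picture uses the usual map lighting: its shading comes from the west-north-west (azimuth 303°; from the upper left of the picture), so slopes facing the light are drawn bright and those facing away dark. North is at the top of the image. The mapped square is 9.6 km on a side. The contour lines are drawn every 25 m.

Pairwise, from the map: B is above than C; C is below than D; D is below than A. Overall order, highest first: B A D C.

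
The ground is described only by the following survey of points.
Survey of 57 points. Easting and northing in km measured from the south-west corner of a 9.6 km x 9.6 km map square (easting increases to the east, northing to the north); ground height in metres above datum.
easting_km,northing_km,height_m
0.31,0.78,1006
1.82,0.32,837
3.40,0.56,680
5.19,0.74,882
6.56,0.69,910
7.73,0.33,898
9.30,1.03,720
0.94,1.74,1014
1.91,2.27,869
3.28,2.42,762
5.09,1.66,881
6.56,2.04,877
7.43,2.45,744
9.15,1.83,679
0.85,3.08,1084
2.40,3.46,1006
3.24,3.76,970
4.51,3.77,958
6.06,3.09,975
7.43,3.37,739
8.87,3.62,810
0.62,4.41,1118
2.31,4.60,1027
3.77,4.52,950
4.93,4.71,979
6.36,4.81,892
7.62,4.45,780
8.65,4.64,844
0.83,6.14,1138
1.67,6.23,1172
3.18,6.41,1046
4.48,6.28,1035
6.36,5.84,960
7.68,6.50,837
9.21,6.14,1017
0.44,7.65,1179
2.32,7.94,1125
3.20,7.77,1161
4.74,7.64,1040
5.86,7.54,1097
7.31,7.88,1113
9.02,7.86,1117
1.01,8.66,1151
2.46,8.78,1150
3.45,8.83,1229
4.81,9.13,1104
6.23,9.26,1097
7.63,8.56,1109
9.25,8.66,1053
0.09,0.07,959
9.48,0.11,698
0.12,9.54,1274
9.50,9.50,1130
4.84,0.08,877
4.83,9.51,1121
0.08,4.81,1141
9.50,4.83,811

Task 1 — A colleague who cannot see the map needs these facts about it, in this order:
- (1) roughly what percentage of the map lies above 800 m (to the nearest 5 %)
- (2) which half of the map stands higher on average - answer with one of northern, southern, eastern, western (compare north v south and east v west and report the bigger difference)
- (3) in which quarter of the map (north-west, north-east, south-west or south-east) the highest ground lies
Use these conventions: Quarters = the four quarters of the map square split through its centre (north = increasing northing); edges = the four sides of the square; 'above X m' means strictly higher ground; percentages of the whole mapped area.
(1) About 85 % of the map lies above 800 m.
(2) The northern half stands higher on average than the southern half.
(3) The highest ground is in the north-west quarter.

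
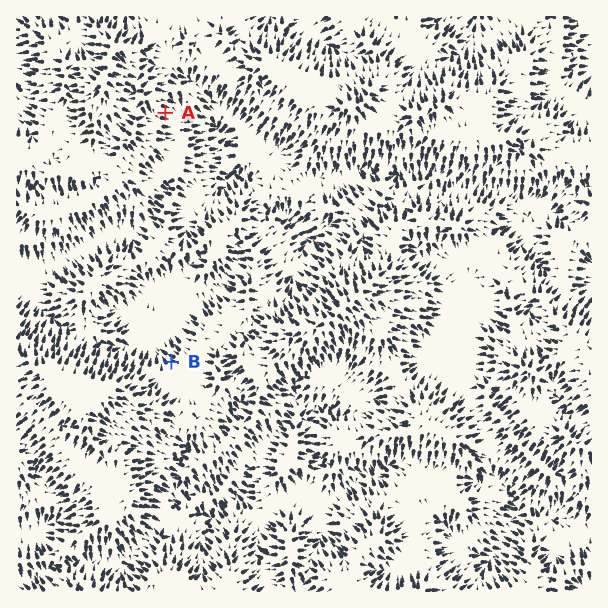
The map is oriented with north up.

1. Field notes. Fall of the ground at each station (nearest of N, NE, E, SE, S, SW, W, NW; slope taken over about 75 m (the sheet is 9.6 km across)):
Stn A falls E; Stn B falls NW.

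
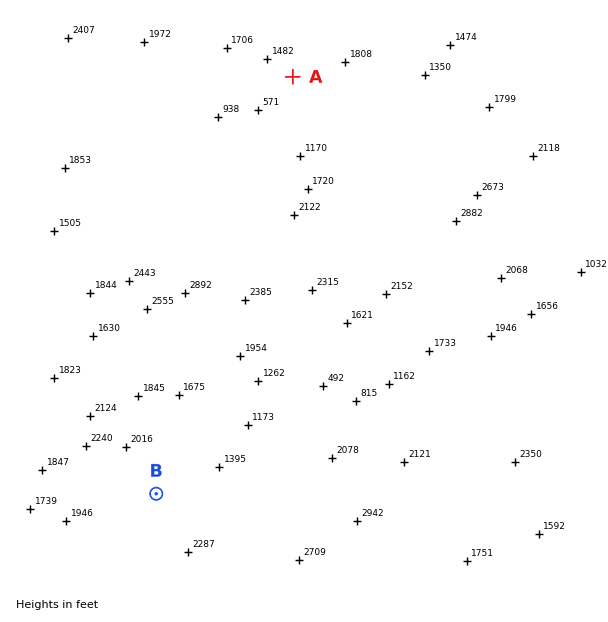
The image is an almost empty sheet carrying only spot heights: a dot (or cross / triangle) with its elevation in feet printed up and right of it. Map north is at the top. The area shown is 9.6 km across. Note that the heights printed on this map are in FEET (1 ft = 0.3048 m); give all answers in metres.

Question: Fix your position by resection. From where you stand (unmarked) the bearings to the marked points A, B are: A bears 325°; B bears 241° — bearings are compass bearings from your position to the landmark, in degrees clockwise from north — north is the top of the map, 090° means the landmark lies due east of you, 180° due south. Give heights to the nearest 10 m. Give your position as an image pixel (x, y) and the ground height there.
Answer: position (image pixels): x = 465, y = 323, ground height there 610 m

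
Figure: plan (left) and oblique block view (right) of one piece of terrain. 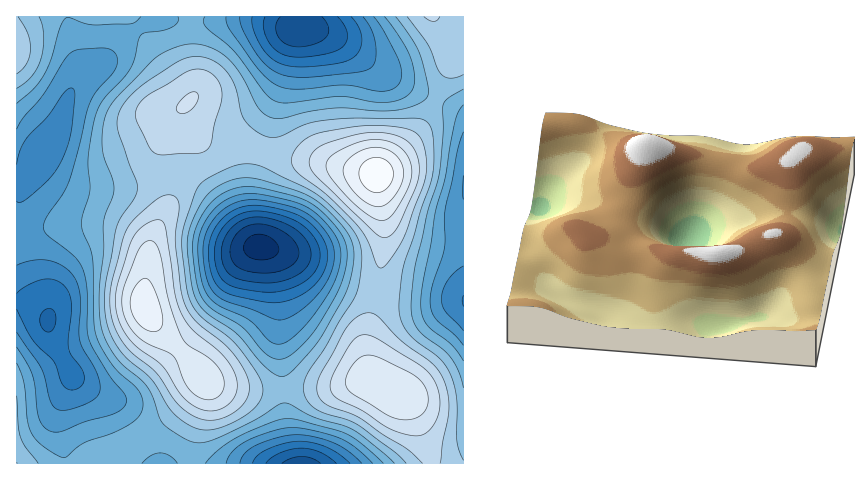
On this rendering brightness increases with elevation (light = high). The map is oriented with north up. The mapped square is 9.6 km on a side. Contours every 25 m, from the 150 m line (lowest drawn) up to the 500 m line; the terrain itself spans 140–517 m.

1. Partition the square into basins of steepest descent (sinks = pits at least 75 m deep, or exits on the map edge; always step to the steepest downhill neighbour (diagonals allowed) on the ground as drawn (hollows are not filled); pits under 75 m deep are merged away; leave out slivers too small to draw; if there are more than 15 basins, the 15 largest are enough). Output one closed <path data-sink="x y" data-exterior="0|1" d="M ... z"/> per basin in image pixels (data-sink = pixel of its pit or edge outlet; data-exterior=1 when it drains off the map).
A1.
<path data-sink="48 321" data-exterior="0" d="M192 16l-176 1 1 447 84 0 2-9 21-7 38-25 23-21 19-23-20-25-33-34-7-13-1-8 7-54 18-41 0-15-6-27 2-21 10-23 19-21 3-6 0-16-5-29z"/><path data-sink="259 246" data-exterior="0" d="M183 107l-11 13-10 32 1 19 5 18 0 15-18 41-7 52 1 10 7 13 33 34 18 23 4 4 11 5 38 4 22 0 53-2 31-7 9 0-4-42 12-45 7-57-1-19-6-29 0-15-57-12-41-5-43-13-27-2-9-5-11-11-5-8z"/><path data-sink="300 27" data-exterior="0" d="M433 16l-240 0-2 30 5 29 0 16-12 17 1 10 10 15 15 9 27 2 43 13 41 5 26 7 31 5 44-48 12-21 21-48 0-5-5-10z"/><path data-sink="463 301" data-exterior="1" d="M463 53l-8 1-21 51-12 21-16 20-28 28 0 15 6 29 1 19-7 57-12 45 2 32 4 11 20 11 10 2 7 8 12 27 11 34 32-1z"/><path data-sink="301 463" data-exterior="1" d="M204 380l-42 43-38 25-21 7-2 8 330 0-10-33-12-27-7-8-10-2-21-12-10 0-31 7-75 2-38-4z"/>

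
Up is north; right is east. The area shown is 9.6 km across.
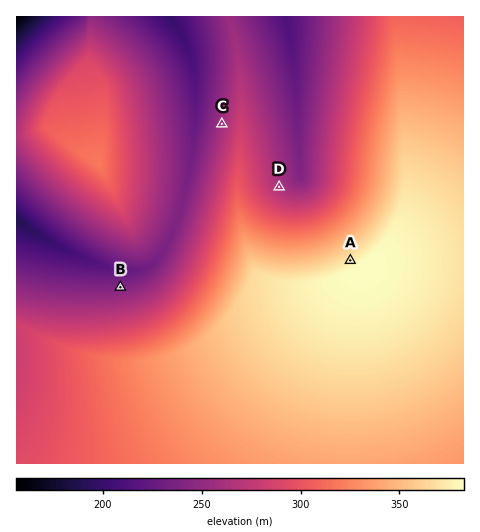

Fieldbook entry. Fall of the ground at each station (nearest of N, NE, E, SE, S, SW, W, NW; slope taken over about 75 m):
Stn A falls NW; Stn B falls N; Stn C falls W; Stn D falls NE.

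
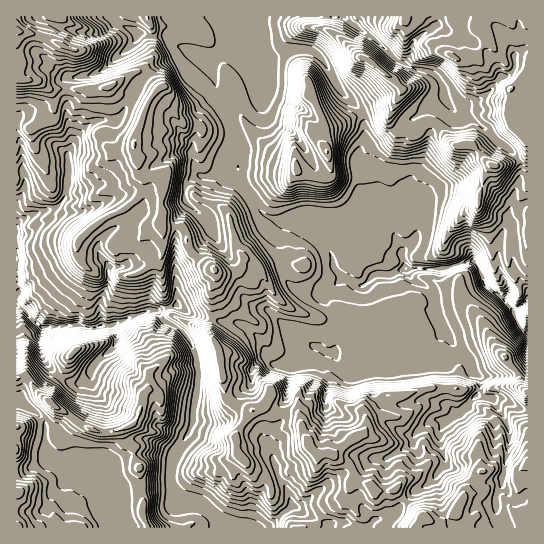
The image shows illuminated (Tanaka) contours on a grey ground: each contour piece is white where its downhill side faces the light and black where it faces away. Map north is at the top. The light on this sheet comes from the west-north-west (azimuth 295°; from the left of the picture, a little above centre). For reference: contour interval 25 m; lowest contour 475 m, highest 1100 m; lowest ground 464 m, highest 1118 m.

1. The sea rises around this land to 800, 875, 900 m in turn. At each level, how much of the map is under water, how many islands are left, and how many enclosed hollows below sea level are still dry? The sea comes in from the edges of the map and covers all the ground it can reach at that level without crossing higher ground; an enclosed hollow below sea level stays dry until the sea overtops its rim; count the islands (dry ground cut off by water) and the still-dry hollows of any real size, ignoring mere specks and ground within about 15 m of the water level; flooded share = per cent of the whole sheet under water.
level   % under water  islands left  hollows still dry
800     39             1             0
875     54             2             0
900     60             1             0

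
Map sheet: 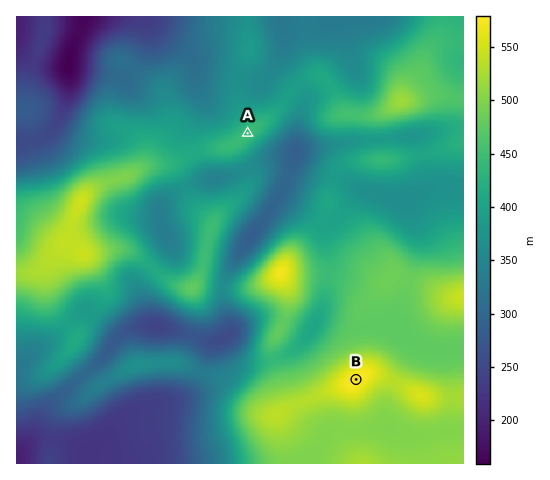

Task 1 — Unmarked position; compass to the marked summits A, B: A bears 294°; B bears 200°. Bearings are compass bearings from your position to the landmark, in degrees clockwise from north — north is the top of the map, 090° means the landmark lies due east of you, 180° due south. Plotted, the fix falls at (418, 209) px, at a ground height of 370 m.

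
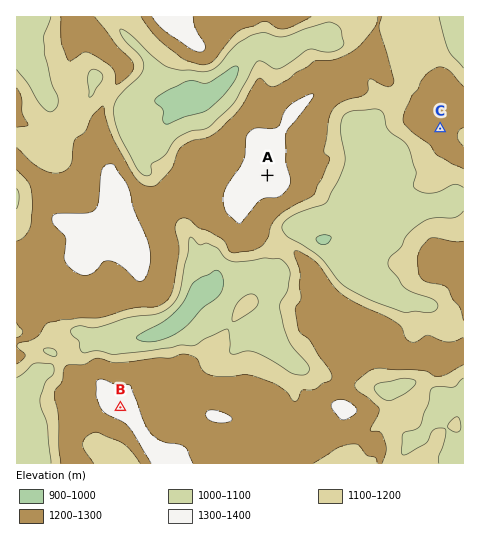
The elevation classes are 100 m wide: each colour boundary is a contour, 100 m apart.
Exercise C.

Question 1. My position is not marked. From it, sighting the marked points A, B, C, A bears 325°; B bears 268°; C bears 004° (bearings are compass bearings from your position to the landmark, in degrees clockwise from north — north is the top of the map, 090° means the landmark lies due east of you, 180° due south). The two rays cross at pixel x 422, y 397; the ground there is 1160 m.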